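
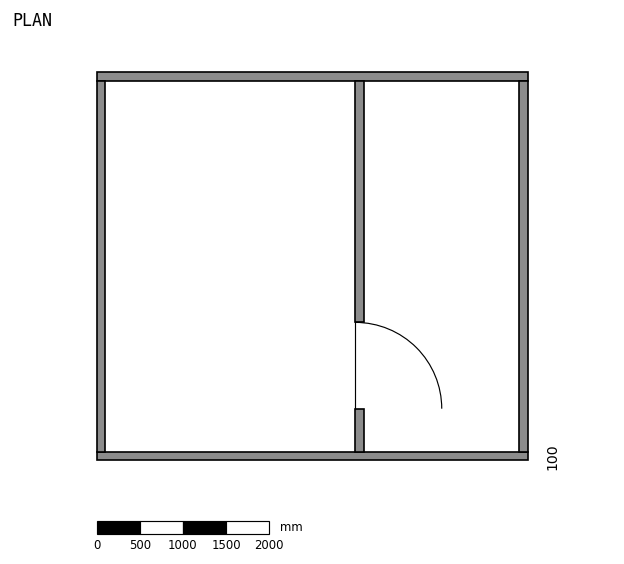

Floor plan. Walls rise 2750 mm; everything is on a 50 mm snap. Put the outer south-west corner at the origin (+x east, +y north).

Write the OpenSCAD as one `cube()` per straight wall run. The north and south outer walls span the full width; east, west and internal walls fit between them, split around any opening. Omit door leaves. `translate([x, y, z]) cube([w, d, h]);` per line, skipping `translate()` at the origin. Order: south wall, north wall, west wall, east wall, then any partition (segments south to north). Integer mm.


cube([5000, 100, 2750]);
translate([0, 4400, 0]) cube([5000, 100, 2750]);
translate([0, 100, 0]) cube([100, 4300, 2750]);
translate([4900, 100, 0]) cube([100, 4300, 2750]);
translate([3000, 100, 0]) cube([100, 500, 2750]);
translate([3000, 1600, 0]) cube([100, 2800, 2750]);


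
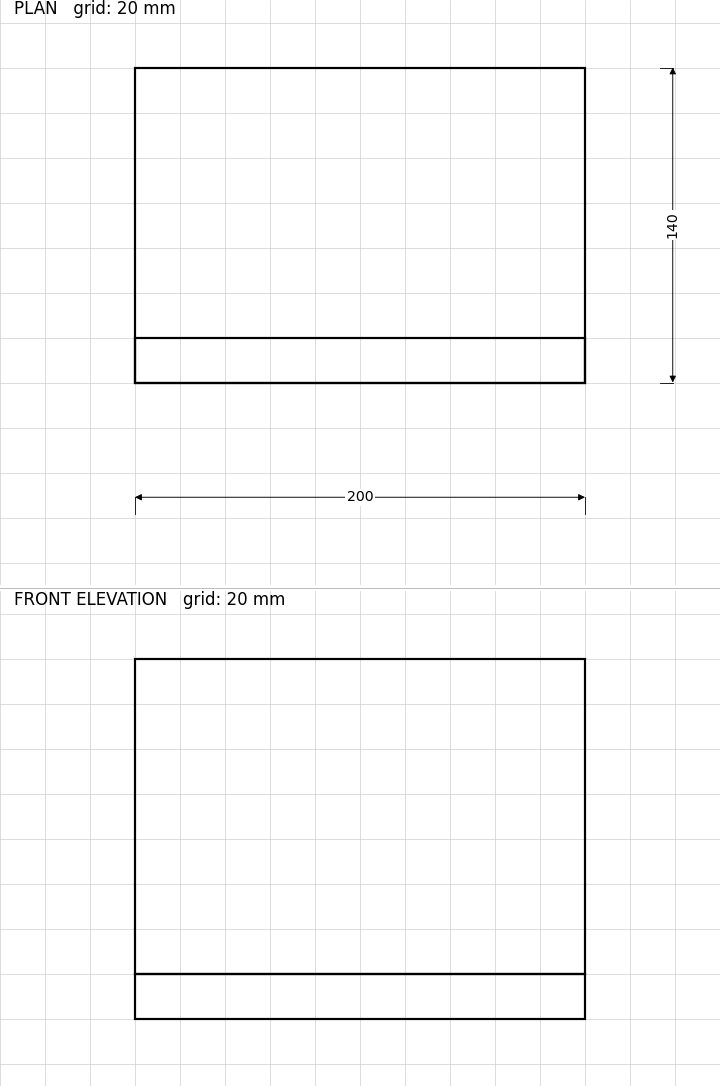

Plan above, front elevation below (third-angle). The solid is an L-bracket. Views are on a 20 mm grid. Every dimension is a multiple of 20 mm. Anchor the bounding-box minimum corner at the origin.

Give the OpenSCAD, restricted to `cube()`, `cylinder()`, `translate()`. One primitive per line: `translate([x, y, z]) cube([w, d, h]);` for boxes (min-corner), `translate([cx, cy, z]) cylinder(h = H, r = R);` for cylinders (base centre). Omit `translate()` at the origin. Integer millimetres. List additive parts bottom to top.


cube([200, 140, 20]);
translate([0, 0, 20]) cube([200, 20, 140]);


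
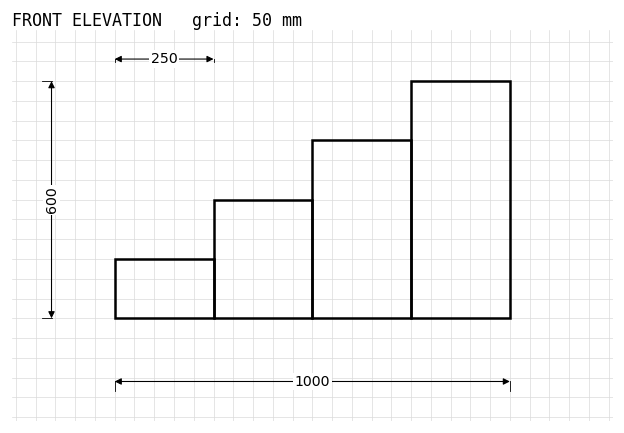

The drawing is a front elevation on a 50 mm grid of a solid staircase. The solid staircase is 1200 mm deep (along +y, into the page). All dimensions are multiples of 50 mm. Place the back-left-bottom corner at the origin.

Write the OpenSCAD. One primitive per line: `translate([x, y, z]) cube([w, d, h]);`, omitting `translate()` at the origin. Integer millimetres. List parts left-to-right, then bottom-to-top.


cube([250, 1200, 150]);
translate([250, 0, 0]) cube([250, 1200, 300]);
translate([500, 0, 0]) cube([250, 1200, 450]);
translate([750, 0, 0]) cube([250, 1200, 600]);


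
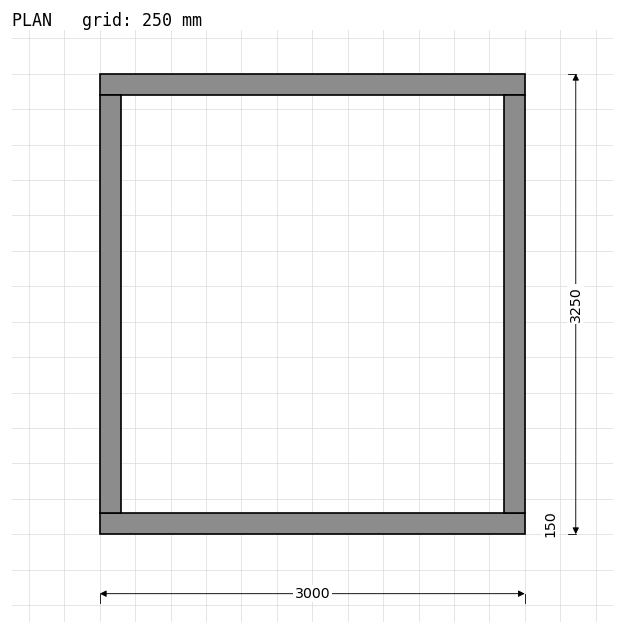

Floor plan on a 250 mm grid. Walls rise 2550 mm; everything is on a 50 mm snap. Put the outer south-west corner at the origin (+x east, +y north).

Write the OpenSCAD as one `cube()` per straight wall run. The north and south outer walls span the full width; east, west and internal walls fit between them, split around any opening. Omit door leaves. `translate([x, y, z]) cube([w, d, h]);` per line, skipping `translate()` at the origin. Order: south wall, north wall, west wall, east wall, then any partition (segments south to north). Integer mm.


cube([3000, 150, 2550]);
translate([0, 3100, 0]) cube([3000, 150, 2550]);
translate([0, 150, 0]) cube([150, 2950, 2550]);
translate([2850, 150, 0]) cube([150, 2950, 2550]);


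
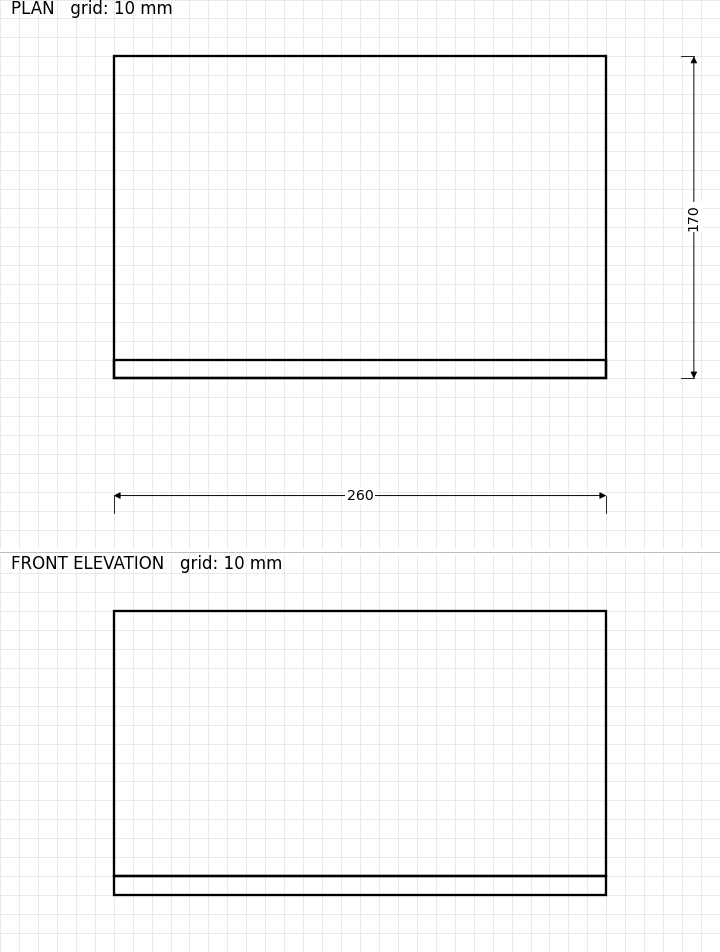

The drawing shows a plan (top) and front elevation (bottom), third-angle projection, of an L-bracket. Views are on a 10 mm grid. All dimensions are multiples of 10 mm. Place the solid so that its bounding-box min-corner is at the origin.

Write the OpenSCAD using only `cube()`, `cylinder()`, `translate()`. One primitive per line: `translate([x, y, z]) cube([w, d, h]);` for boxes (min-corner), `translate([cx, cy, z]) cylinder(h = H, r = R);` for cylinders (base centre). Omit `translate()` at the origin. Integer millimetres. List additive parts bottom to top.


cube([260, 170, 10]);
translate([0, 0, 10]) cube([260, 10, 140]);


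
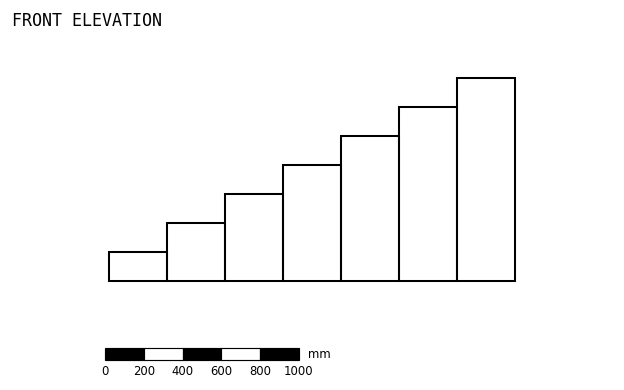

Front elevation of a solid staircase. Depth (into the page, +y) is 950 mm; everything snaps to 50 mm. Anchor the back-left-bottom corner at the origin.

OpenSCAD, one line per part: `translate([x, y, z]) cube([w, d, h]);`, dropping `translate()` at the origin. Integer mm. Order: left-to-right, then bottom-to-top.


cube([300, 950, 150]);
translate([300, 0, 0]) cube([300, 950, 300]);
translate([600, 0, 0]) cube([300, 950, 450]);
translate([900, 0, 0]) cube([300, 950, 600]);
translate([1200, 0, 0]) cube([300, 950, 750]);
translate([1500, 0, 0]) cube([300, 950, 900]);
translate([1800, 0, 0]) cube([300, 950, 1050]);


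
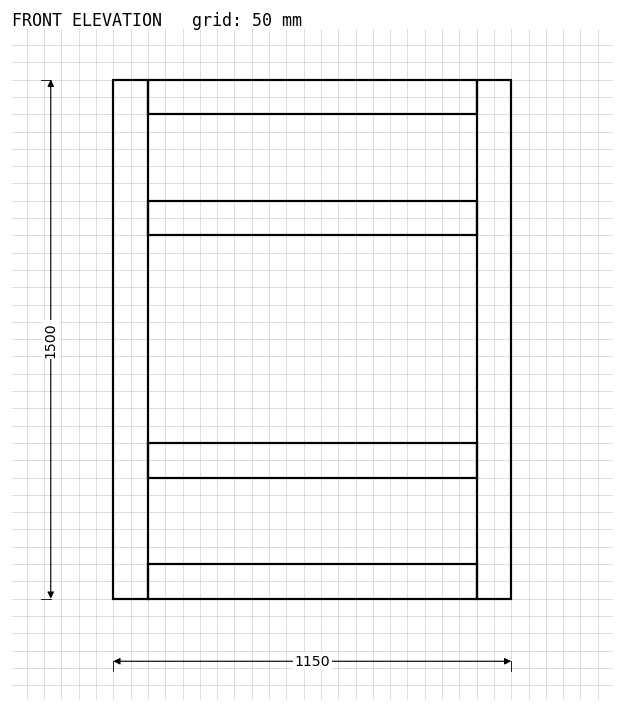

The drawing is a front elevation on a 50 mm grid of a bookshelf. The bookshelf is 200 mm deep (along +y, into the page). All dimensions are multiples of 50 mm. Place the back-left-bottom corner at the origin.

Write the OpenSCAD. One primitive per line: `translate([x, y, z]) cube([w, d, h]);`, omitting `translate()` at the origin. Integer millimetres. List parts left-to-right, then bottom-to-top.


cube([100, 200, 1500]);
translate([100, 0, 0]) cube([950, 200, 100]);
translate([100, 0, 350]) cube([950, 200, 100]);
translate([100, 0, 1050]) cube([950, 200, 100]);
translate([100, 0, 1400]) cube([950, 200, 100]);
translate([1050, 0, 0]) cube([100, 200, 1500]);


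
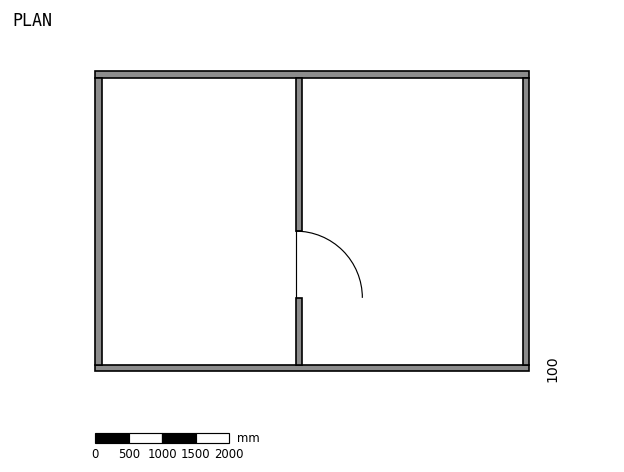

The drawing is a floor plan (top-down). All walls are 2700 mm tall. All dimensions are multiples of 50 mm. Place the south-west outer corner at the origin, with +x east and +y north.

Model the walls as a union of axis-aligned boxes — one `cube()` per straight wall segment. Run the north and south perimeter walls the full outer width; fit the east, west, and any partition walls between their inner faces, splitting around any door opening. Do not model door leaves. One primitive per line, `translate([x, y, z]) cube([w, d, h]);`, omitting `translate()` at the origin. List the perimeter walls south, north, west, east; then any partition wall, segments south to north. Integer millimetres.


cube([6500, 100, 2700]);
translate([0, 4400, 0]) cube([6500, 100, 2700]);
translate([0, 100, 0]) cube([100, 4300, 2700]);
translate([6400, 100, 0]) cube([100, 4300, 2700]);
translate([3000, 100, 0]) cube([100, 1000, 2700]);
translate([3000, 2100, 0]) cube([100, 2300, 2700]);


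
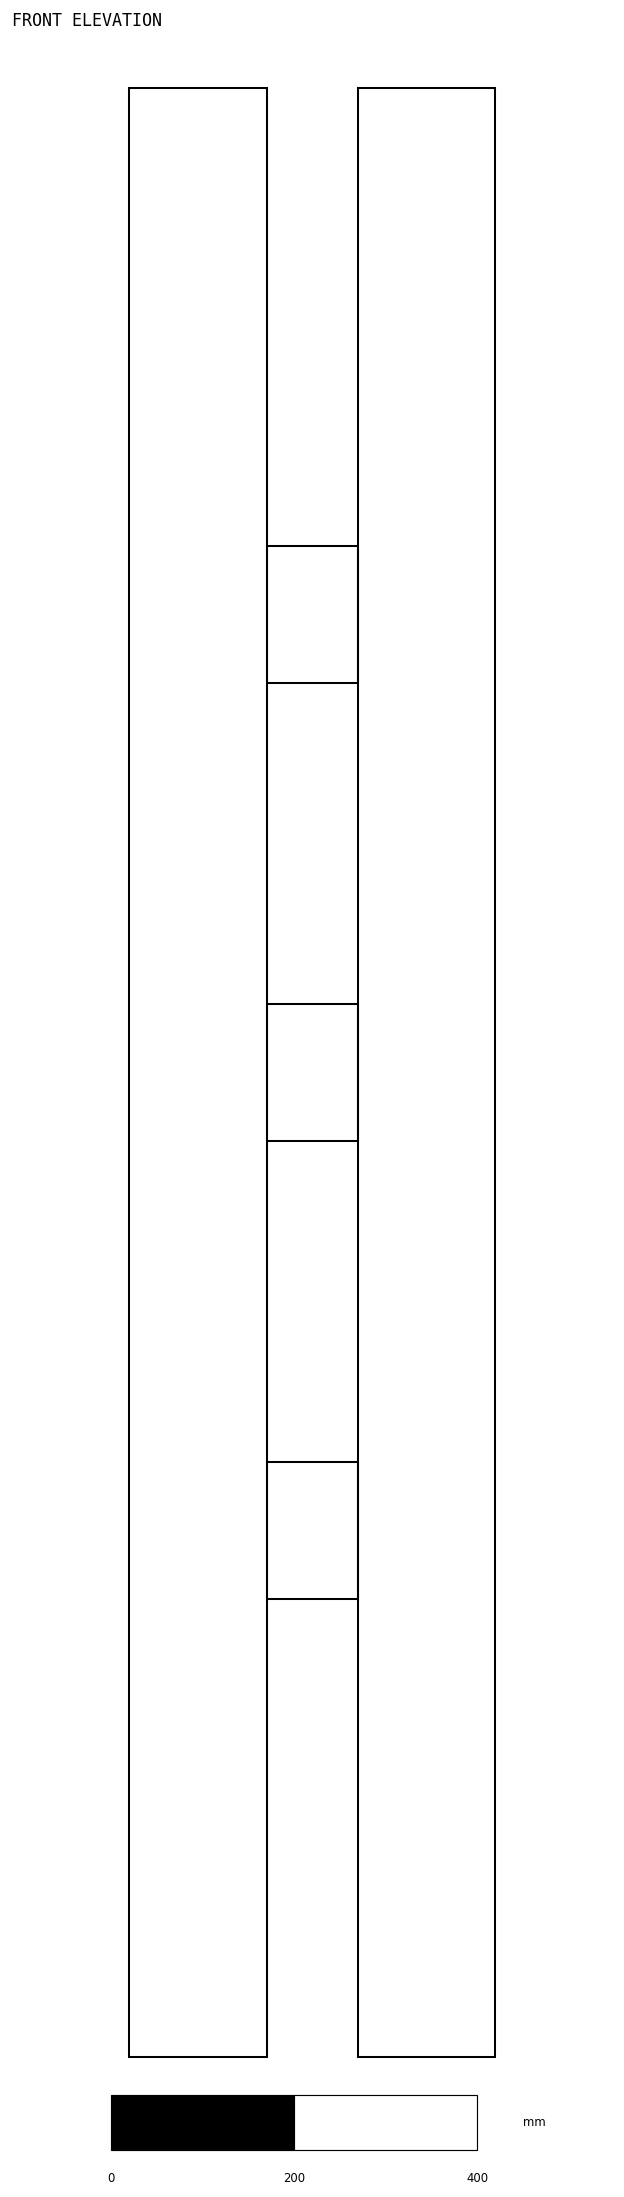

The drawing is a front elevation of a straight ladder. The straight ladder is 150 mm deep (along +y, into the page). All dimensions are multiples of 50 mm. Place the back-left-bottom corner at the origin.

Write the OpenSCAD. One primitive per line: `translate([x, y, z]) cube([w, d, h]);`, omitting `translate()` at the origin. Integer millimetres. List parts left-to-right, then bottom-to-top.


cube([150, 150, 2150]);
translate([150, 0, 500]) cube([100, 150, 150]);
translate([150, 0, 1000]) cube([100, 150, 150]);
translate([150, 0, 1500]) cube([100, 150, 150]);
translate([250, 0, 0]) cube([150, 150, 2150]);


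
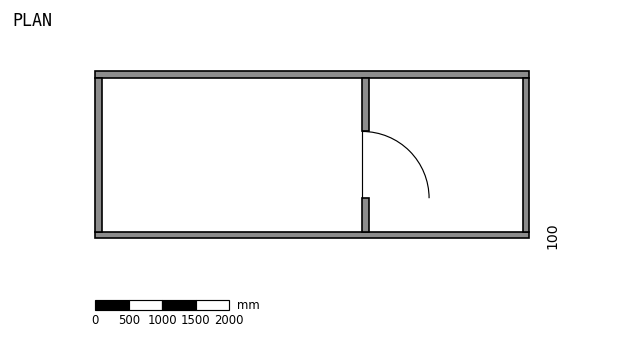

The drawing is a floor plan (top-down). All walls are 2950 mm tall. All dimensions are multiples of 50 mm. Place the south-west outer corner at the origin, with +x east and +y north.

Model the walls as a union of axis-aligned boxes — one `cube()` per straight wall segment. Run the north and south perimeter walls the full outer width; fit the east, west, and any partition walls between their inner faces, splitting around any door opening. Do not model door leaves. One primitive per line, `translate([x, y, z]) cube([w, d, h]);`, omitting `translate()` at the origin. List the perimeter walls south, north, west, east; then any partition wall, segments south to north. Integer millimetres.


cube([6500, 100, 2950]);
translate([0, 2400, 0]) cube([6500, 100, 2950]);
translate([0, 100, 0]) cube([100, 2300, 2950]);
translate([6400, 100, 0]) cube([100, 2300, 2950]);
translate([4000, 100, 0]) cube([100, 500, 2950]);
translate([4000, 1600, 0]) cube([100, 800, 2950]);


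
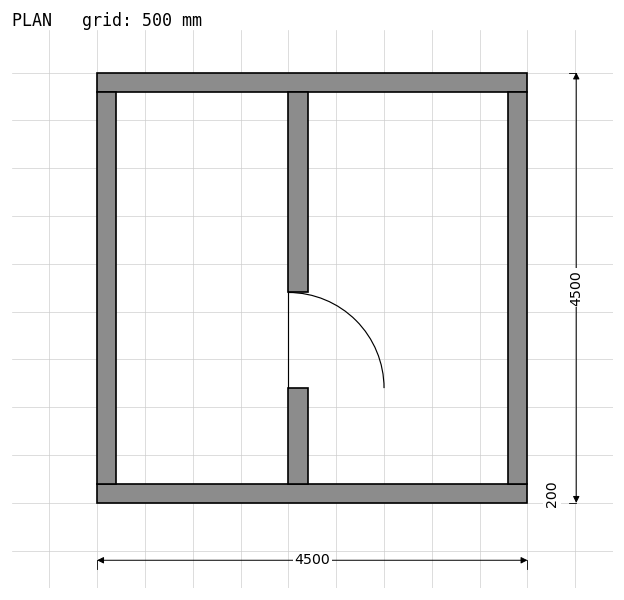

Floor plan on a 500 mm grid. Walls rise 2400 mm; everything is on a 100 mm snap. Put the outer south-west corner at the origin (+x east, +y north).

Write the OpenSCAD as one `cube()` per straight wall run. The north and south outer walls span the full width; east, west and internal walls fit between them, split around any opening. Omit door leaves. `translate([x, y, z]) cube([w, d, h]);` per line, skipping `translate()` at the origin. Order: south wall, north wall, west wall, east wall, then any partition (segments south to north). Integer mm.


cube([4500, 200, 2400]);
translate([0, 4300, 0]) cube([4500, 200, 2400]);
translate([0, 200, 0]) cube([200, 4100, 2400]);
translate([4300, 200, 0]) cube([200, 4100, 2400]);
translate([2000, 200, 0]) cube([200, 1000, 2400]);
translate([2000, 2200, 0]) cube([200, 2100, 2400]);


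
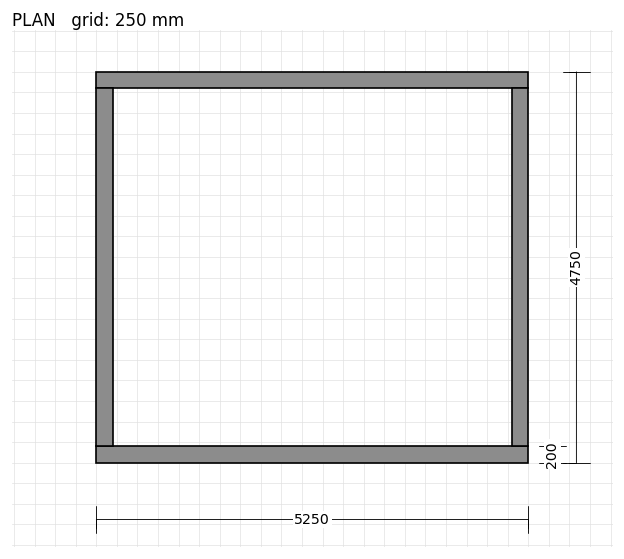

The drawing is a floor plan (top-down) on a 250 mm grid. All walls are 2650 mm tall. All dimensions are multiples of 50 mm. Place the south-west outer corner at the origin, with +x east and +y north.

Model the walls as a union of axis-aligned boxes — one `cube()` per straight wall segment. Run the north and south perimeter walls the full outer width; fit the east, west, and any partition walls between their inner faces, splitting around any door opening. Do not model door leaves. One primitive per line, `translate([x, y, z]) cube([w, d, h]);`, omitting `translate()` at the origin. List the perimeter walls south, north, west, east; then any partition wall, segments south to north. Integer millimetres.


cube([5250, 200, 2650]);
translate([0, 4550, 0]) cube([5250, 200, 2650]);
translate([0, 200, 0]) cube([200, 4350, 2650]);
translate([5050, 200, 0]) cube([200, 4350, 2650]);


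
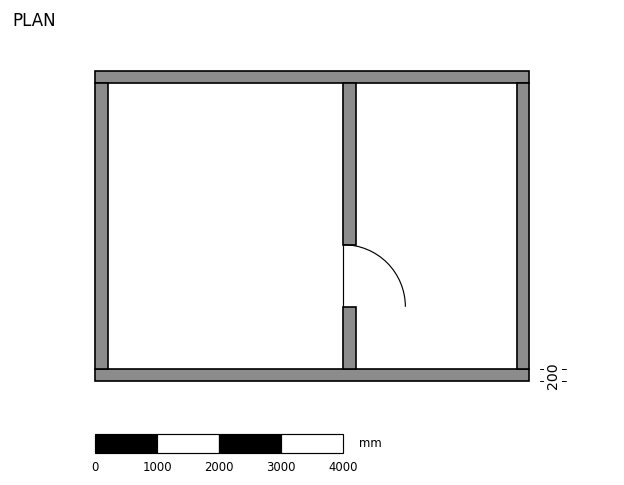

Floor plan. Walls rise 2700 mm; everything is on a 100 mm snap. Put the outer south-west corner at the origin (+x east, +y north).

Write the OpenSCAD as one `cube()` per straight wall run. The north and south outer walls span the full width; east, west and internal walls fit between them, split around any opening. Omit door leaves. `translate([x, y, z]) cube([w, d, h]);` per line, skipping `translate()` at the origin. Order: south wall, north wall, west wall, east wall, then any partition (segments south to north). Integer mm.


cube([7000, 200, 2700]);
translate([0, 4800, 0]) cube([7000, 200, 2700]);
translate([0, 200, 0]) cube([200, 4600, 2700]);
translate([6800, 200, 0]) cube([200, 4600, 2700]);
translate([4000, 200, 0]) cube([200, 1000, 2700]);
translate([4000, 2200, 0]) cube([200, 2600, 2700]);


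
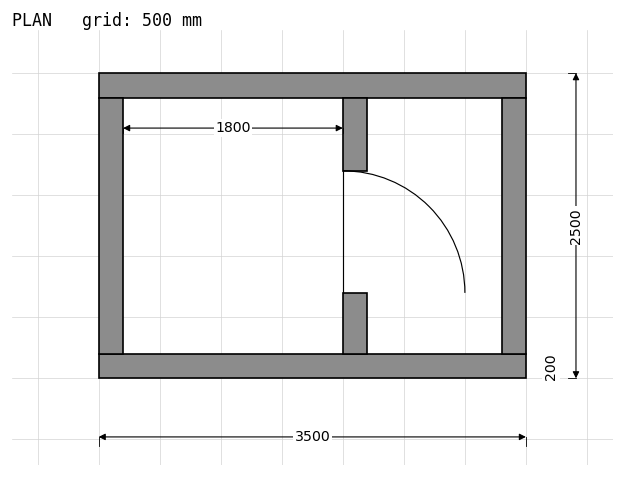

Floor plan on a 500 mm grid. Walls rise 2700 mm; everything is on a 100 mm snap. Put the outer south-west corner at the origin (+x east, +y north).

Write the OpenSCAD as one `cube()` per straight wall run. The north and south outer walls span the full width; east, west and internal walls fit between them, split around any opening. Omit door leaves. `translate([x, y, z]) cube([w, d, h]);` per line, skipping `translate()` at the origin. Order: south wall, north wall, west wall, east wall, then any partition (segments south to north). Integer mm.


cube([3500, 200, 2700]);
translate([0, 2300, 0]) cube([3500, 200, 2700]);
translate([0, 200, 0]) cube([200, 2100, 2700]);
translate([3300, 200, 0]) cube([200, 2100, 2700]);
translate([2000, 200, 0]) cube([200, 500, 2700]);
translate([2000, 1700, 0]) cube([200, 600, 2700]);


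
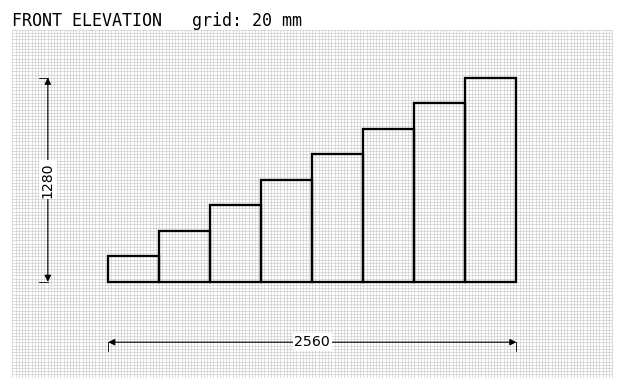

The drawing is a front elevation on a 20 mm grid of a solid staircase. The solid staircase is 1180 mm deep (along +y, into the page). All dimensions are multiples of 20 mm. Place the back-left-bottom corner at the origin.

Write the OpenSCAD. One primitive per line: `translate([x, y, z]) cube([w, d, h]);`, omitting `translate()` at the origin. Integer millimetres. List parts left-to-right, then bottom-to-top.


cube([320, 1180, 160]);
translate([320, 0, 0]) cube([320, 1180, 320]);
translate([640, 0, 0]) cube([320, 1180, 480]);
translate([960, 0, 0]) cube([320, 1180, 640]);
translate([1280, 0, 0]) cube([320, 1180, 800]);
translate([1600, 0, 0]) cube([320, 1180, 960]);
translate([1920, 0, 0]) cube([320, 1180, 1120]);
translate([2240, 0, 0]) cube([320, 1180, 1280]);


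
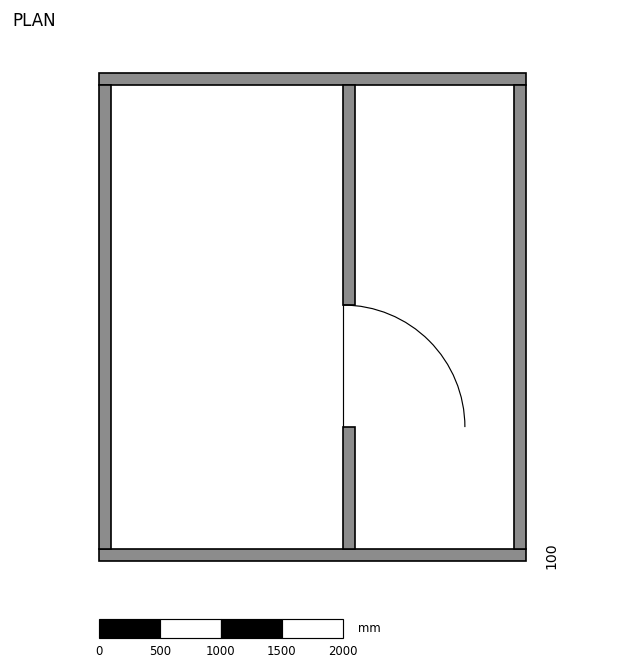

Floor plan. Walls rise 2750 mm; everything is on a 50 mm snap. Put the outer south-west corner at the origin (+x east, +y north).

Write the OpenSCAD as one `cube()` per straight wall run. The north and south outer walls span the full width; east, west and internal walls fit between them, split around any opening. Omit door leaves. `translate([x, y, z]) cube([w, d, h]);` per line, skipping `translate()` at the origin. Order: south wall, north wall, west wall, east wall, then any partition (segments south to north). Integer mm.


cube([3500, 100, 2750]);
translate([0, 3900, 0]) cube([3500, 100, 2750]);
translate([0, 100, 0]) cube([100, 3800, 2750]);
translate([3400, 100, 0]) cube([100, 3800, 2750]);
translate([2000, 100, 0]) cube([100, 1000, 2750]);
translate([2000, 2100, 0]) cube([100, 1800, 2750]);


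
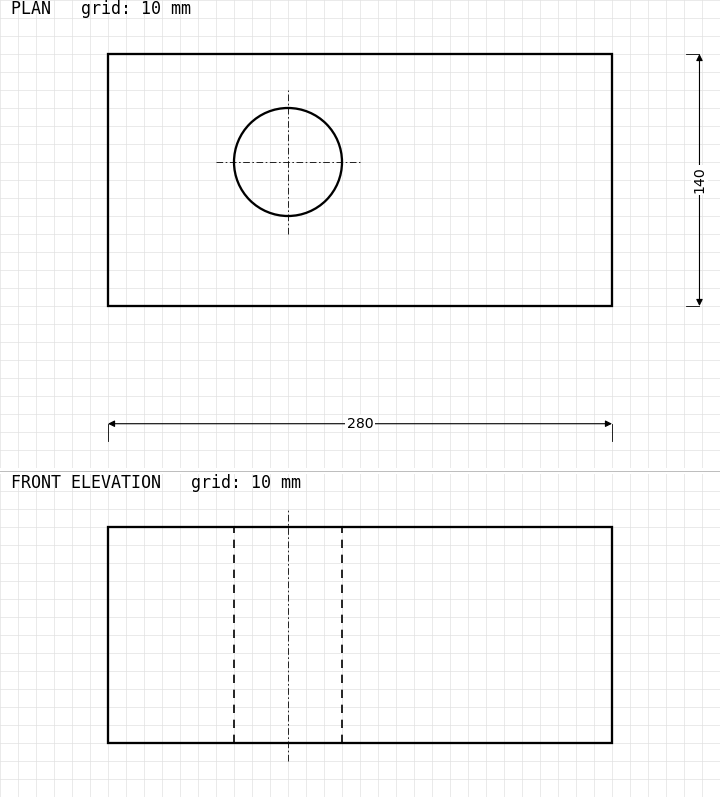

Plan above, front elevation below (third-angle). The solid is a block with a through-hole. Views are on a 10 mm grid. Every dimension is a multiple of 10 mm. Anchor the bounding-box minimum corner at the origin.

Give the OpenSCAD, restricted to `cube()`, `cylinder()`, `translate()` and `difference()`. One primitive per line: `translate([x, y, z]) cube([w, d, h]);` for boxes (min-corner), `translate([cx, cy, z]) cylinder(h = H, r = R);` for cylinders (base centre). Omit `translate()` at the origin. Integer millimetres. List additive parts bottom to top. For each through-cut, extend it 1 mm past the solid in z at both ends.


difference() {
  cube([280, 140, 120]);
  translate([100, 80, -1]) cylinder(h = 122, r = 30);
}


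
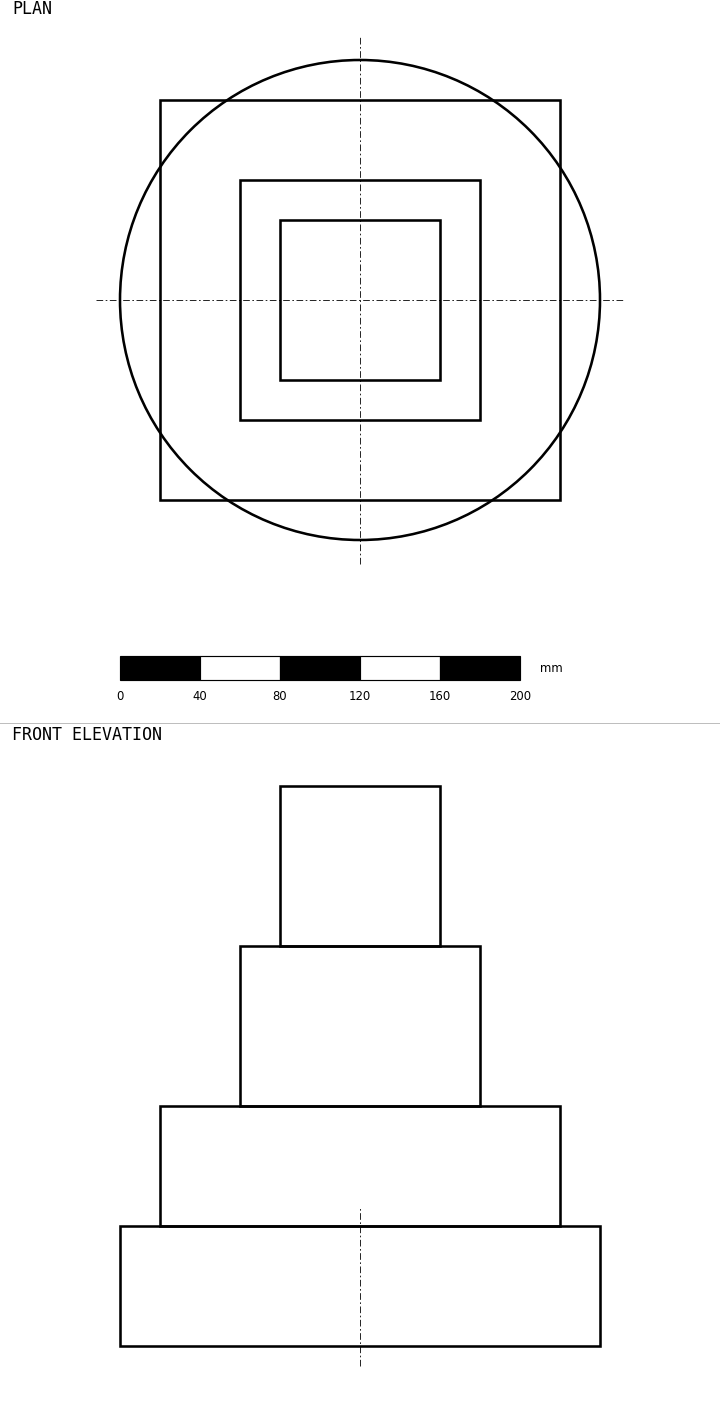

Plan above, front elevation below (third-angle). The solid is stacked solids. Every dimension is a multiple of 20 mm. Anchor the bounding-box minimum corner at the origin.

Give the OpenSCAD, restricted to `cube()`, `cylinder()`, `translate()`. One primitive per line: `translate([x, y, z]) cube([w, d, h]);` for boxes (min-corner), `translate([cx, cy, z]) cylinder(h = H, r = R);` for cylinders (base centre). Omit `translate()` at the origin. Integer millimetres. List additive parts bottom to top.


translate([120, 120, 0]) cylinder(h = 60, r = 120);
translate([20, 20, 60]) cube([200, 200, 60]);
translate([60, 60, 120]) cube([120, 120, 80]);
translate([80, 80, 200]) cube([80, 80, 80]);


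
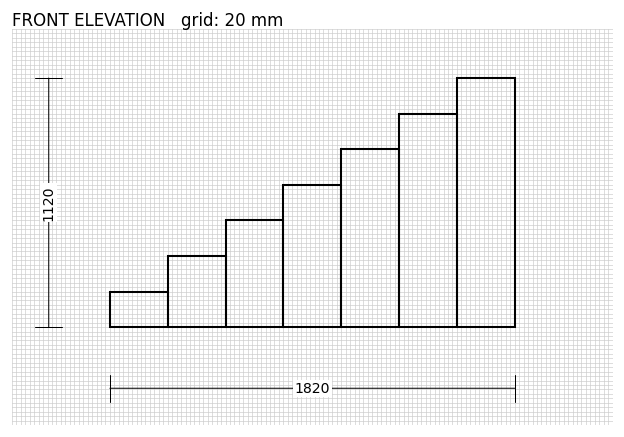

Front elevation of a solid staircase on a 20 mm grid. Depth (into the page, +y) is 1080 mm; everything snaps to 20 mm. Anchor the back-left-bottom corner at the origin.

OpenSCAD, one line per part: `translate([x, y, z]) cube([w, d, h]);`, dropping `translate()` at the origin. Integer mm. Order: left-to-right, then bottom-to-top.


cube([260, 1080, 160]);
translate([260, 0, 0]) cube([260, 1080, 320]);
translate([520, 0, 0]) cube([260, 1080, 480]);
translate([780, 0, 0]) cube([260, 1080, 640]);
translate([1040, 0, 0]) cube([260, 1080, 800]);
translate([1300, 0, 0]) cube([260, 1080, 960]);
translate([1560, 0, 0]) cube([260, 1080, 1120]);


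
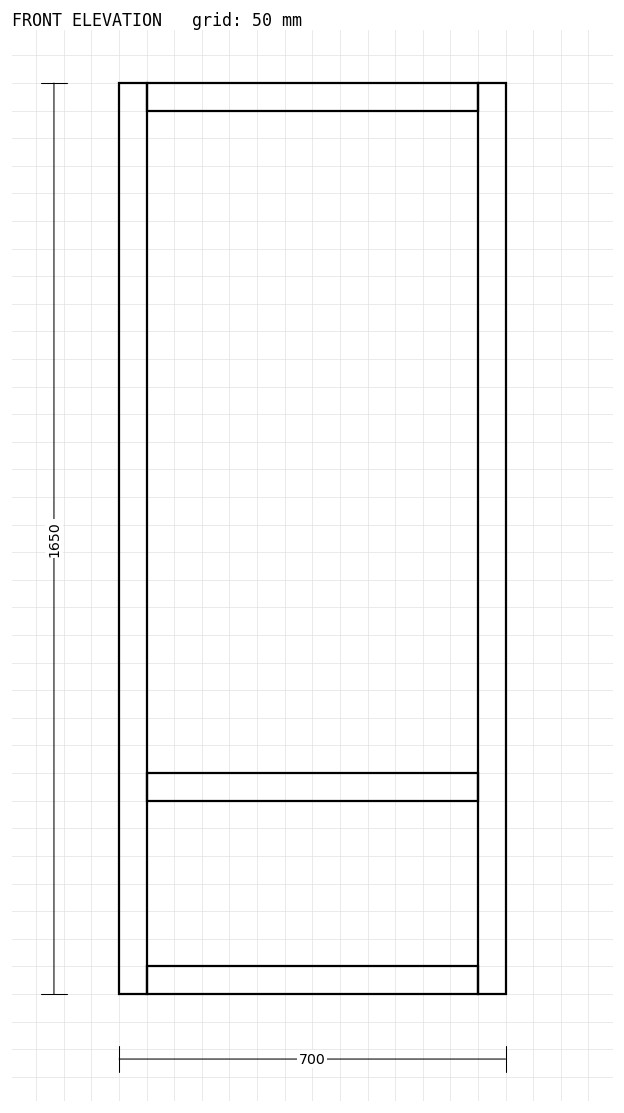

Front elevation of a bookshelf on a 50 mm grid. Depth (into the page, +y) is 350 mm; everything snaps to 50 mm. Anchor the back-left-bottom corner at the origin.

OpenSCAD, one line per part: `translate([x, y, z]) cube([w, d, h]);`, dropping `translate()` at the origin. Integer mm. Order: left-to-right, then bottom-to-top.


cube([50, 350, 1650]);
translate([50, 0, 0]) cube([600, 350, 50]);
translate([50, 0, 350]) cube([600, 350, 50]);
translate([50, 0, 1600]) cube([600, 350, 50]);
translate([650, 0, 0]) cube([50, 350, 1650]);


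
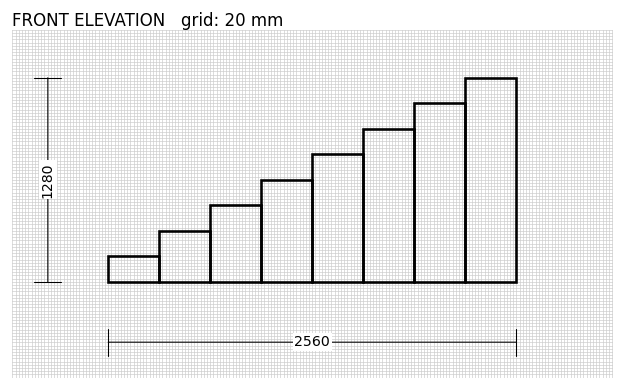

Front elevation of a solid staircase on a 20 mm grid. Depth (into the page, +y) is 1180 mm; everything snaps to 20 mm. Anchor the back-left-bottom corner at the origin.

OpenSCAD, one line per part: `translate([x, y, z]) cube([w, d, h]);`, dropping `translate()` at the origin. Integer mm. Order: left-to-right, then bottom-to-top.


cube([320, 1180, 160]);
translate([320, 0, 0]) cube([320, 1180, 320]);
translate([640, 0, 0]) cube([320, 1180, 480]);
translate([960, 0, 0]) cube([320, 1180, 640]);
translate([1280, 0, 0]) cube([320, 1180, 800]);
translate([1600, 0, 0]) cube([320, 1180, 960]);
translate([1920, 0, 0]) cube([320, 1180, 1120]);
translate([2240, 0, 0]) cube([320, 1180, 1280]);


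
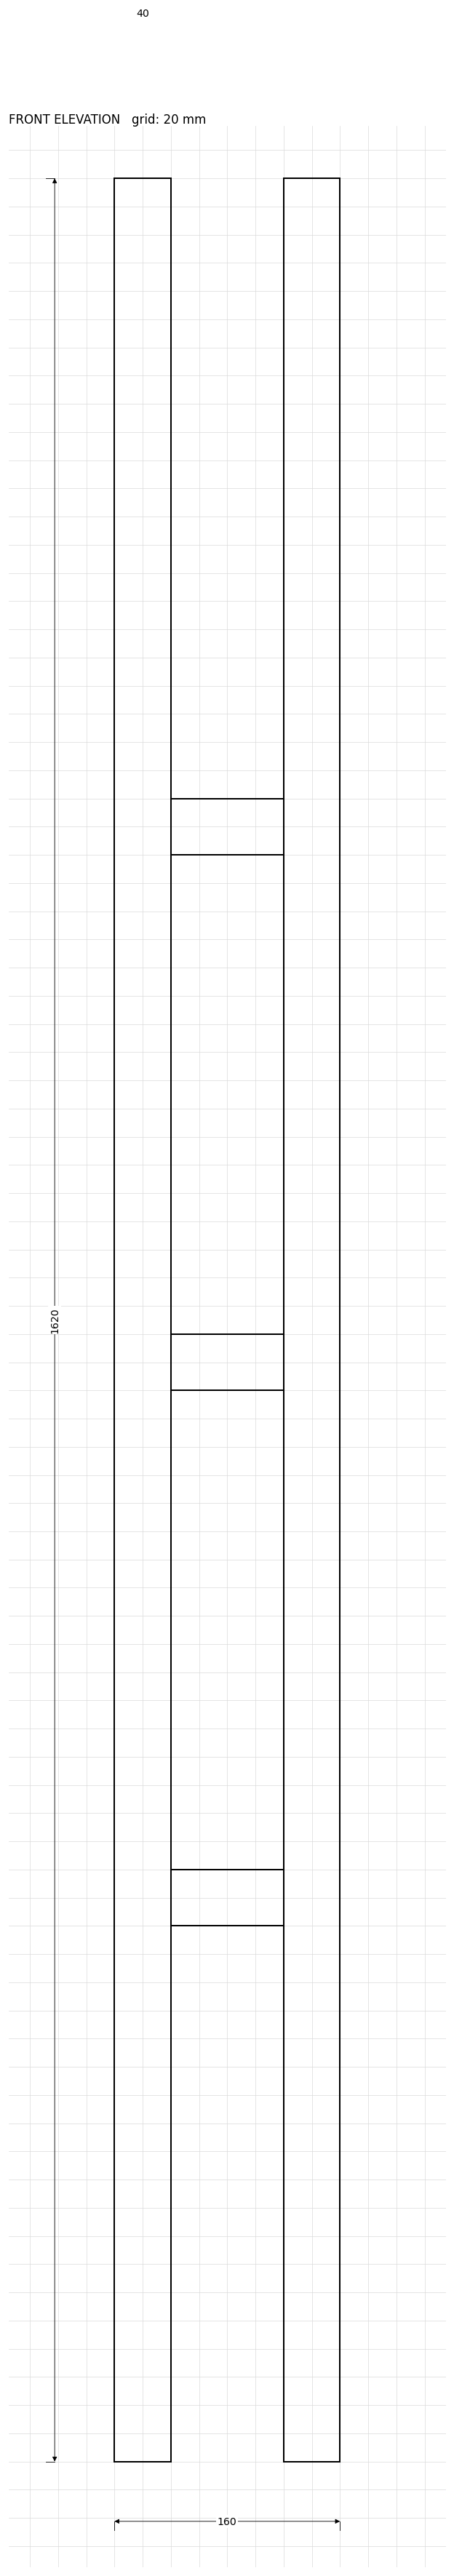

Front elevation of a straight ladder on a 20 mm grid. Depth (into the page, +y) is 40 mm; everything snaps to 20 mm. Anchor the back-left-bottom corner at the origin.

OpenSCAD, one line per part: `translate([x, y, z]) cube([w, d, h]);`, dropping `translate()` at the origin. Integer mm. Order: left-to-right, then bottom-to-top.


cube([40, 40, 1620]);
translate([40, 0, 380]) cube([80, 40, 40]);
translate([40, 0, 760]) cube([80, 40, 40]);
translate([40, 0, 1140]) cube([80, 40, 40]);
translate([120, 0, 0]) cube([40, 40, 1620]);


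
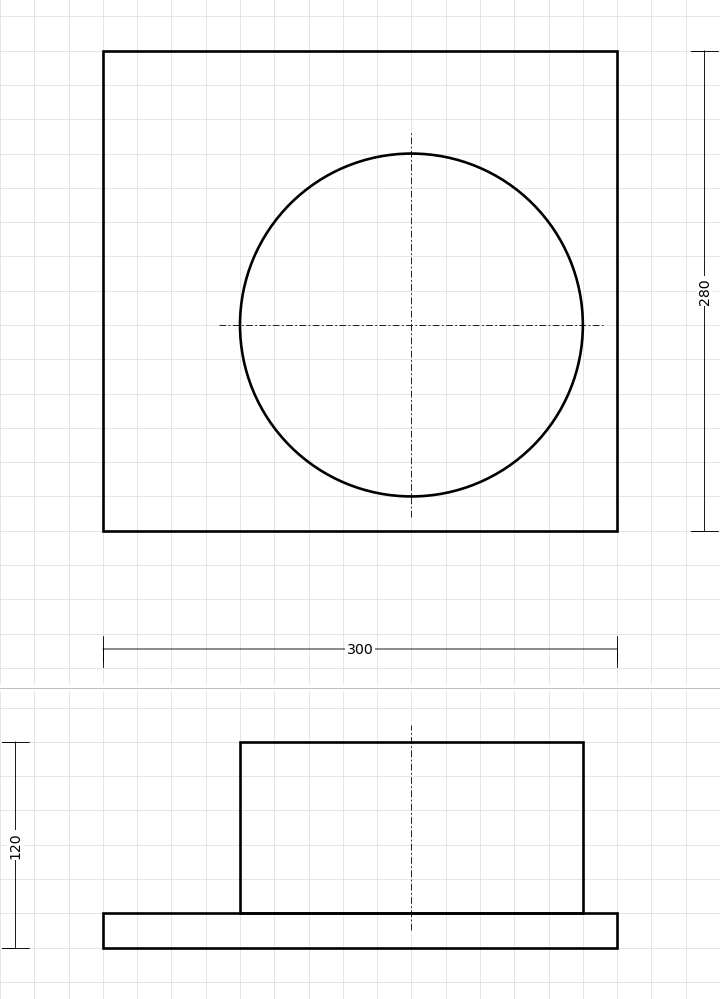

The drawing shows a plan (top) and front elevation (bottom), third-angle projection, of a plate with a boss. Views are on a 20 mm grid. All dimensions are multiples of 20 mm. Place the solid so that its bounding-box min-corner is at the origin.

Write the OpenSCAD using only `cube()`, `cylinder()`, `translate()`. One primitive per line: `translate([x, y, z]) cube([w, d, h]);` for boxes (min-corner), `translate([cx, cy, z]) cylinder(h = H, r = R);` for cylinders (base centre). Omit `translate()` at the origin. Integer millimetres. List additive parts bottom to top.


cube([300, 280, 20]);
translate([180, 120, 20]) cylinder(h = 100, r = 100);


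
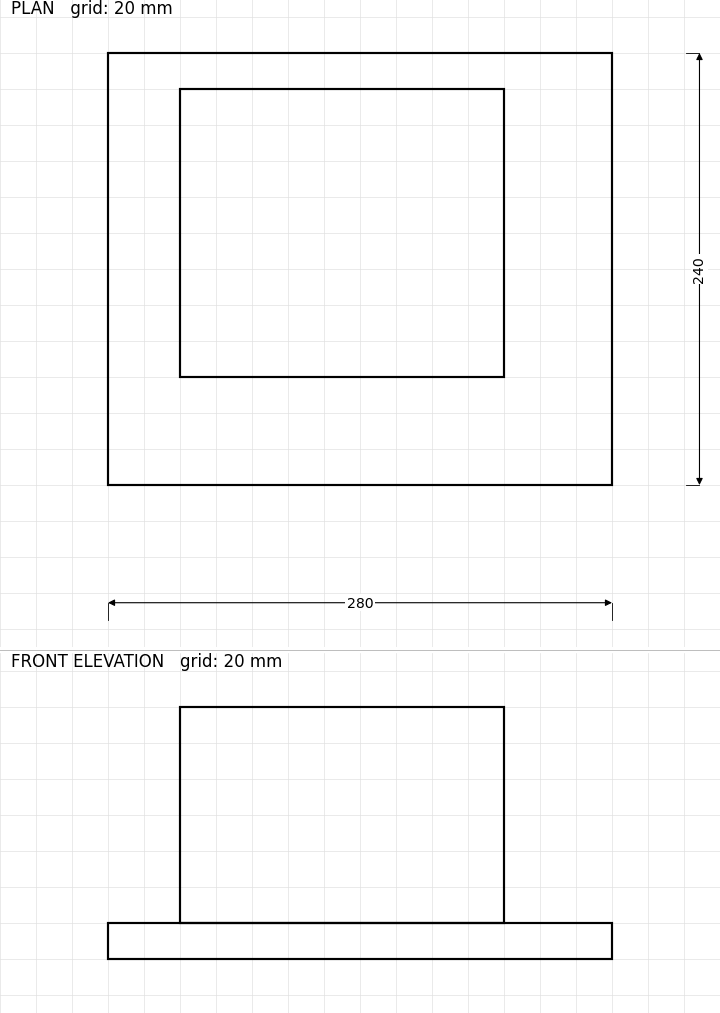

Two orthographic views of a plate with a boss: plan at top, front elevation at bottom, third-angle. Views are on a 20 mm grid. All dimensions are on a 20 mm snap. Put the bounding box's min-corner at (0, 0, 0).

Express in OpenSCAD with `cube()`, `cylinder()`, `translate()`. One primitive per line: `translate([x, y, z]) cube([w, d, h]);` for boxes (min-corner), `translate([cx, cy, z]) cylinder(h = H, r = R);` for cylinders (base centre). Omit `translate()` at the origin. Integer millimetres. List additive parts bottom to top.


cube([280, 240, 20]);
translate([40, 60, 20]) cube([180, 160, 120]);


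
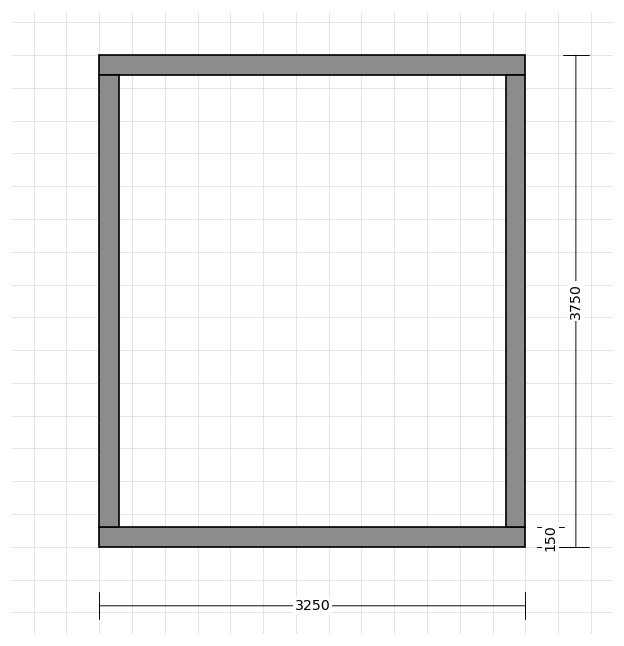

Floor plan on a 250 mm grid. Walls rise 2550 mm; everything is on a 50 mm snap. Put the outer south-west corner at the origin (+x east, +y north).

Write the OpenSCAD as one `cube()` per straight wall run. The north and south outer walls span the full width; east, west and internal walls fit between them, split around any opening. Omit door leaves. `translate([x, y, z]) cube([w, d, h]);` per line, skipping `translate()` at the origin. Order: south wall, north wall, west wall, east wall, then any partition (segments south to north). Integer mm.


cube([3250, 150, 2550]);
translate([0, 3600, 0]) cube([3250, 150, 2550]);
translate([0, 150, 0]) cube([150, 3450, 2550]);
translate([3100, 150, 0]) cube([150, 3450, 2550]);


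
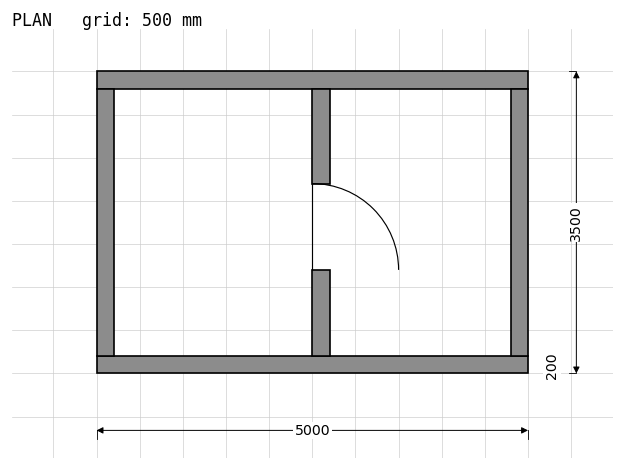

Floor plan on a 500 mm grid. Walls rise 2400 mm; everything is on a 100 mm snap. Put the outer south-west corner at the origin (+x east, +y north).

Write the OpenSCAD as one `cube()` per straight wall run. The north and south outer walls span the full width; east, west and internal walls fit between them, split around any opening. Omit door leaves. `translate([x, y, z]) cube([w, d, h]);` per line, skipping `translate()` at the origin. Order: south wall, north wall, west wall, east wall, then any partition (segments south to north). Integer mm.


cube([5000, 200, 2400]);
translate([0, 3300, 0]) cube([5000, 200, 2400]);
translate([0, 200, 0]) cube([200, 3100, 2400]);
translate([4800, 200, 0]) cube([200, 3100, 2400]);
translate([2500, 200, 0]) cube([200, 1000, 2400]);
translate([2500, 2200, 0]) cube([200, 1100, 2400]);


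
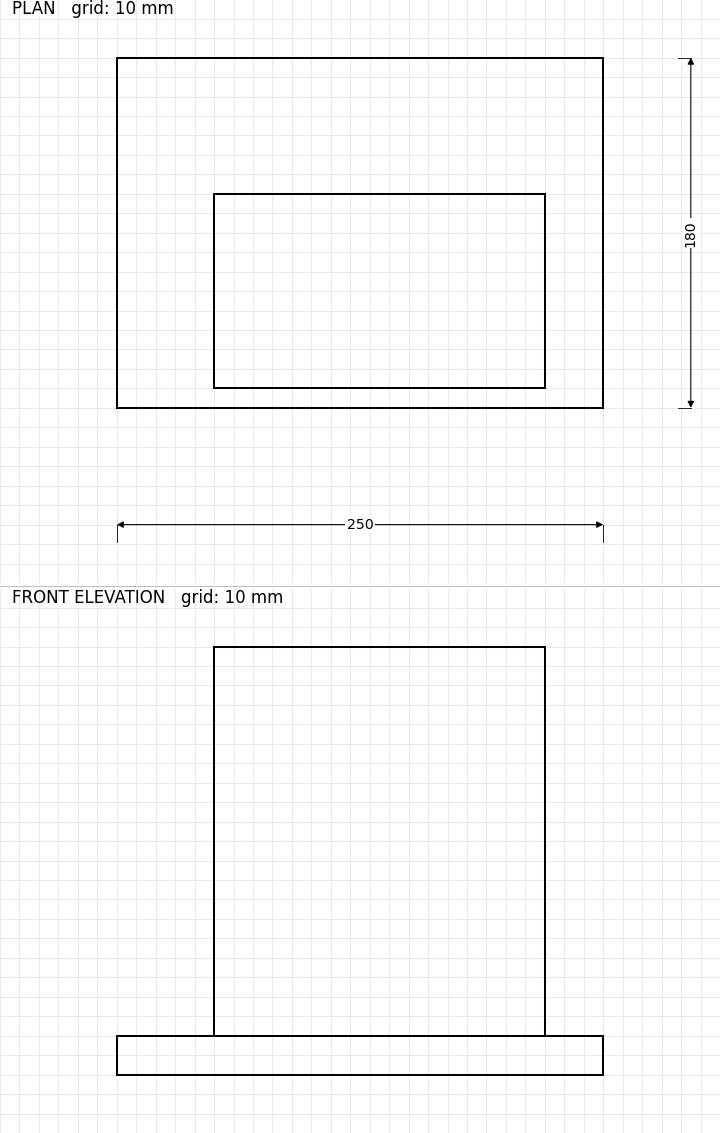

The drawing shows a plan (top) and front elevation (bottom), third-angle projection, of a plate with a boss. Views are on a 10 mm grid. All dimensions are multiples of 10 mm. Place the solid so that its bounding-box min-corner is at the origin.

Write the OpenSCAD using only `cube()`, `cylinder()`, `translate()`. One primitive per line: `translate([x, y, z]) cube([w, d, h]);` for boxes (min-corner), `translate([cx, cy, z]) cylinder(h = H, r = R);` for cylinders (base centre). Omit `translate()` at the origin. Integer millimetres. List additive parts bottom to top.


cube([250, 180, 20]);
translate([50, 10, 20]) cube([170, 100, 200]);


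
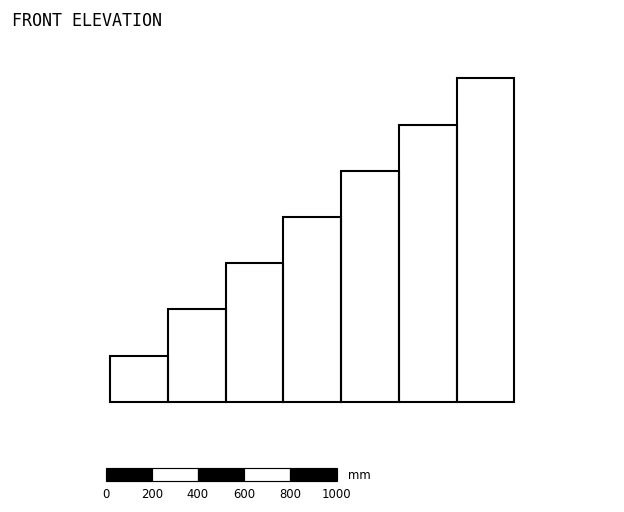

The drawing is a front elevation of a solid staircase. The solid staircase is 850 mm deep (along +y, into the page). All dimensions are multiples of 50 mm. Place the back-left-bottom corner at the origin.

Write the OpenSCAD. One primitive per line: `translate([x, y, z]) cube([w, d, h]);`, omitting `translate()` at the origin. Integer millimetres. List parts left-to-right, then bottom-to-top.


cube([250, 850, 200]);
translate([250, 0, 0]) cube([250, 850, 400]);
translate([500, 0, 0]) cube([250, 850, 600]);
translate([750, 0, 0]) cube([250, 850, 800]);
translate([1000, 0, 0]) cube([250, 850, 1000]);
translate([1250, 0, 0]) cube([250, 850, 1200]);
translate([1500, 0, 0]) cube([250, 850, 1400]);


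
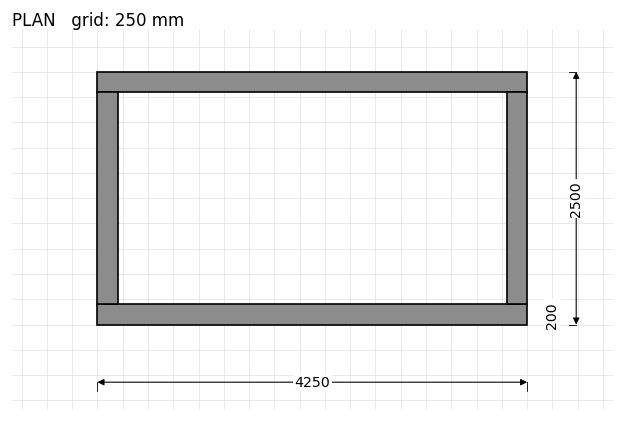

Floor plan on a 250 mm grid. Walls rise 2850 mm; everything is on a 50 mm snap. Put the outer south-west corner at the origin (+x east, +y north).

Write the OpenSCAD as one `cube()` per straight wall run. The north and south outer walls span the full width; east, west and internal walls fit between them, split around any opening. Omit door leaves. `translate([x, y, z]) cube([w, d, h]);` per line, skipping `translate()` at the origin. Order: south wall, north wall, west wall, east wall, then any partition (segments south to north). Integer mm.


cube([4250, 200, 2850]);
translate([0, 2300, 0]) cube([4250, 200, 2850]);
translate([0, 200, 0]) cube([200, 2100, 2850]);
translate([4050, 200, 0]) cube([200, 2100, 2850]);


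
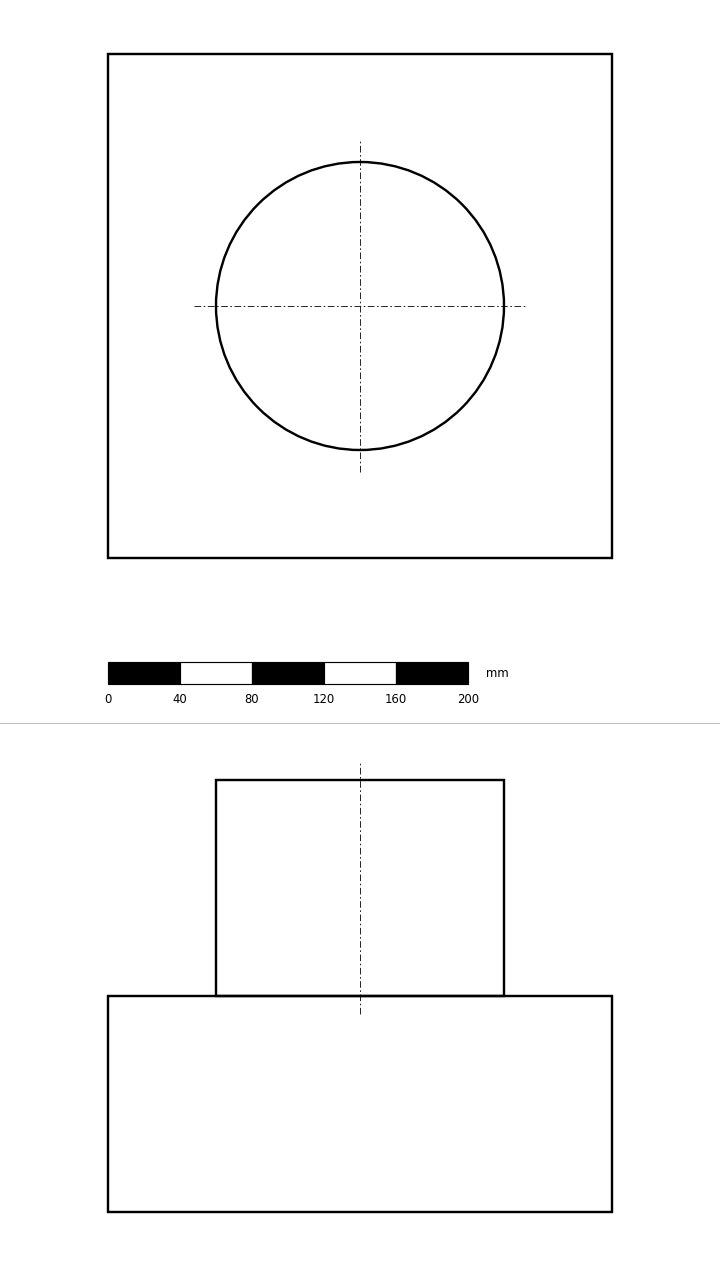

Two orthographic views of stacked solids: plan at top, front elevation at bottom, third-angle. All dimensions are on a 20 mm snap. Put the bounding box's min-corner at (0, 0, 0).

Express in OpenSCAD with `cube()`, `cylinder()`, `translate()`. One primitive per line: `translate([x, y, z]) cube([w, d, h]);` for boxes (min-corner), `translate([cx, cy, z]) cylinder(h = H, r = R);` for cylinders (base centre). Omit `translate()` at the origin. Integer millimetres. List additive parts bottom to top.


cube([280, 280, 120]);
translate([140, 140, 120]) cylinder(h = 120, r = 80);


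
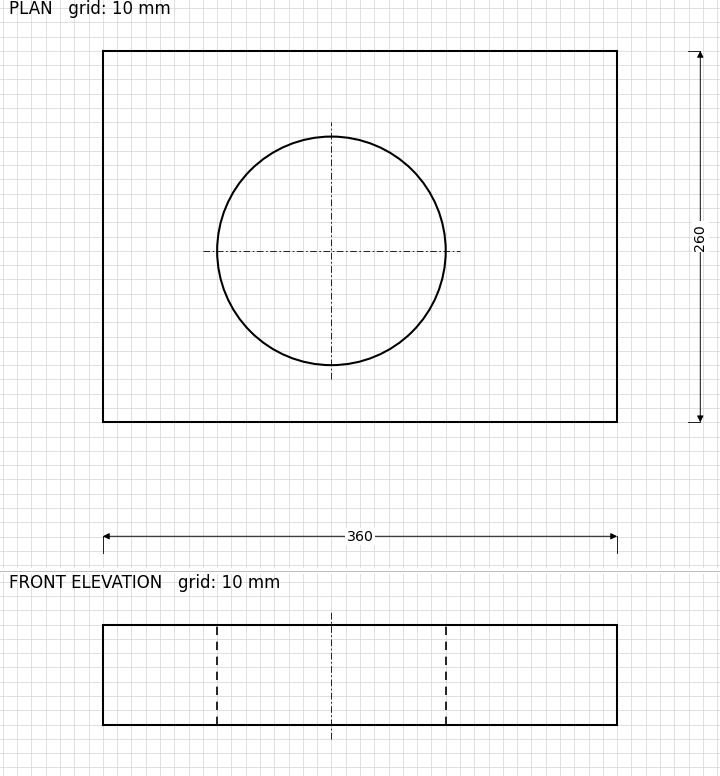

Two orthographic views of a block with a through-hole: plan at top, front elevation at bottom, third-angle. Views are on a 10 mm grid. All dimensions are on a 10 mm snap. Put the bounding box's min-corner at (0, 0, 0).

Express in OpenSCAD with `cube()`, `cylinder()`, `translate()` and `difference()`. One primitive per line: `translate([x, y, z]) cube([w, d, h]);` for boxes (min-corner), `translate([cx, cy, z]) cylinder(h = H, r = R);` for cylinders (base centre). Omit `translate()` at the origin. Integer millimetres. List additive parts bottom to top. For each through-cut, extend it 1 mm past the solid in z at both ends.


difference() {
  cube([360, 260, 70]);
  translate([160, 120, -1]) cylinder(h = 72, r = 80);
}


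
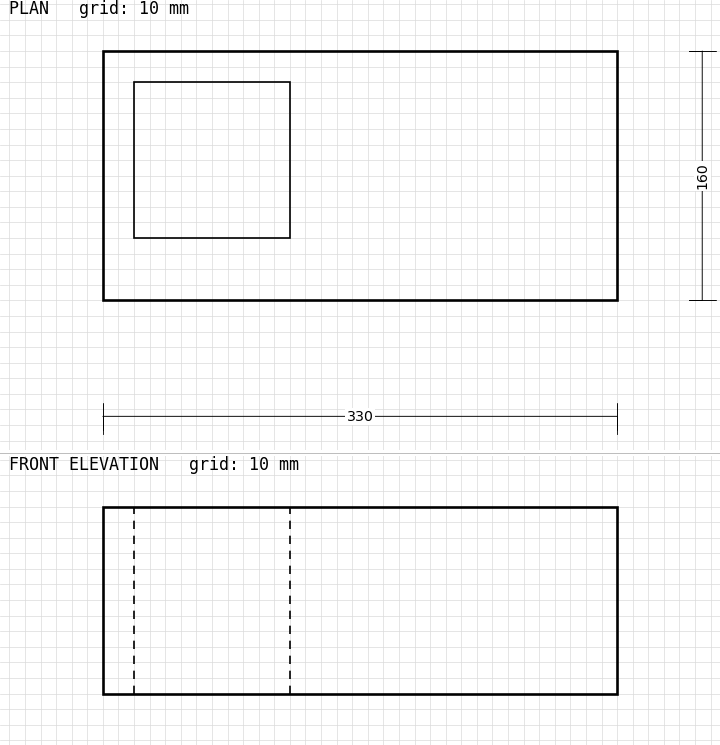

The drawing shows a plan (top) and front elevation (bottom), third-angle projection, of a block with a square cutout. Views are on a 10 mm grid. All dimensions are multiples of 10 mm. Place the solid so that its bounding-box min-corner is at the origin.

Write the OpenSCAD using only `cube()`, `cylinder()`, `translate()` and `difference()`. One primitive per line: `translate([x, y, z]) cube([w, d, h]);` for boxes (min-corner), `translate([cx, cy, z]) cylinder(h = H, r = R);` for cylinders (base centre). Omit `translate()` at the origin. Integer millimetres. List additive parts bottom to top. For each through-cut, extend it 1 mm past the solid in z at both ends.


difference() {
  cube([330, 160, 120]);
  translate([20, 40, -1]) cube([100, 100, 122]);
}


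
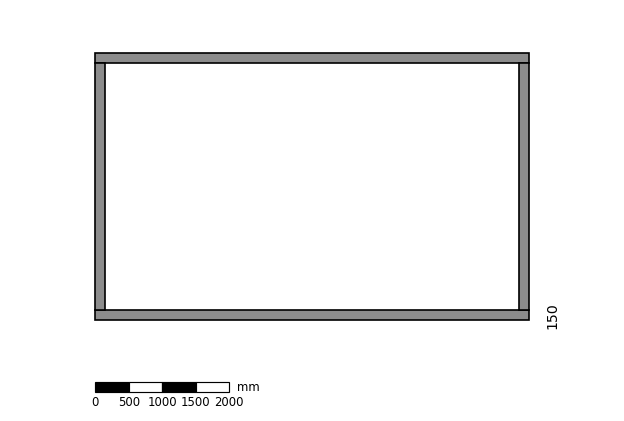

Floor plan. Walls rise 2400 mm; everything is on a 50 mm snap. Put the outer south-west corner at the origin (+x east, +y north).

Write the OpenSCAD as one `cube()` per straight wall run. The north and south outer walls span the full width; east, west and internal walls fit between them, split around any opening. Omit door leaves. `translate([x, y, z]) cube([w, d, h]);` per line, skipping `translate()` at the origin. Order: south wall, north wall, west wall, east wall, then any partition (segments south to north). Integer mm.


cube([6500, 150, 2400]);
translate([0, 3850, 0]) cube([6500, 150, 2400]);
translate([0, 150, 0]) cube([150, 3700, 2400]);
translate([6350, 150, 0]) cube([150, 3700, 2400]);


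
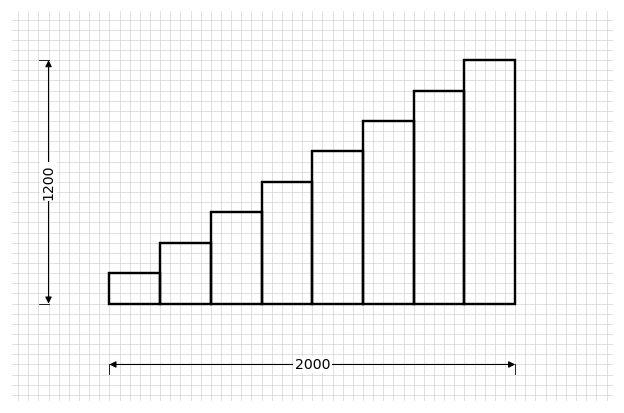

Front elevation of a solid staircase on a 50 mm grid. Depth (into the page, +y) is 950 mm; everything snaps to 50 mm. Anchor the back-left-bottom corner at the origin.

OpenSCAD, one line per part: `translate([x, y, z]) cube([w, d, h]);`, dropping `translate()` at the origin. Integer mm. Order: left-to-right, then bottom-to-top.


cube([250, 950, 150]);
translate([250, 0, 0]) cube([250, 950, 300]);
translate([500, 0, 0]) cube([250, 950, 450]);
translate([750, 0, 0]) cube([250, 950, 600]);
translate([1000, 0, 0]) cube([250, 950, 750]);
translate([1250, 0, 0]) cube([250, 950, 900]);
translate([1500, 0, 0]) cube([250, 950, 1050]);
translate([1750, 0, 0]) cube([250, 950, 1200]);


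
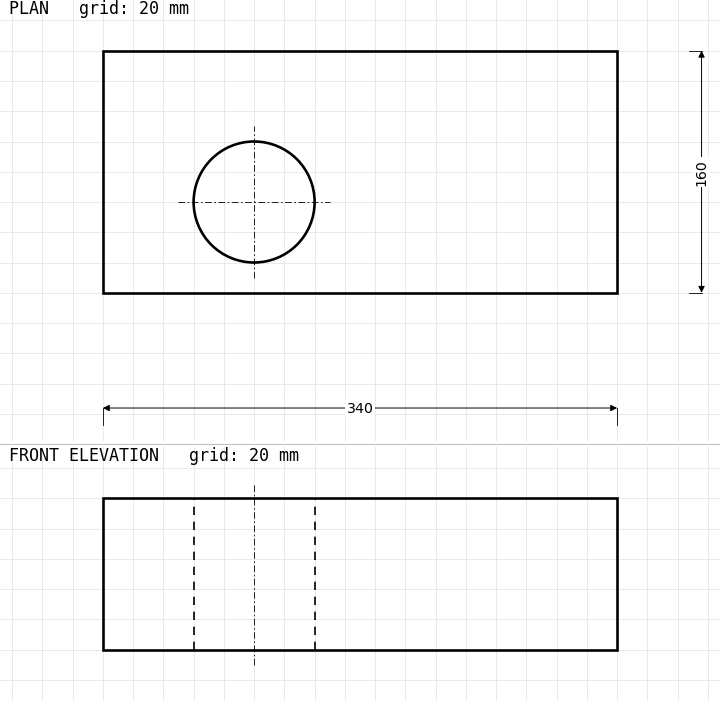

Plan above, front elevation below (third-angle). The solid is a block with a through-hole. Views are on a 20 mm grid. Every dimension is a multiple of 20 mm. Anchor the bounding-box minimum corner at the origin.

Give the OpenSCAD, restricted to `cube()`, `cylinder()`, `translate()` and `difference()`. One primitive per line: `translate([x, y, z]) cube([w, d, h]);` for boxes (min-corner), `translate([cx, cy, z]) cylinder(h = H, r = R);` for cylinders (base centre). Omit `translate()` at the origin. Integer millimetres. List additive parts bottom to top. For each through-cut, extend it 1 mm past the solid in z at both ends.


difference() {
  cube([340, 160, 100]);
  translate([100, 60, -1]) cylinder(h = 102, r = 40);
}


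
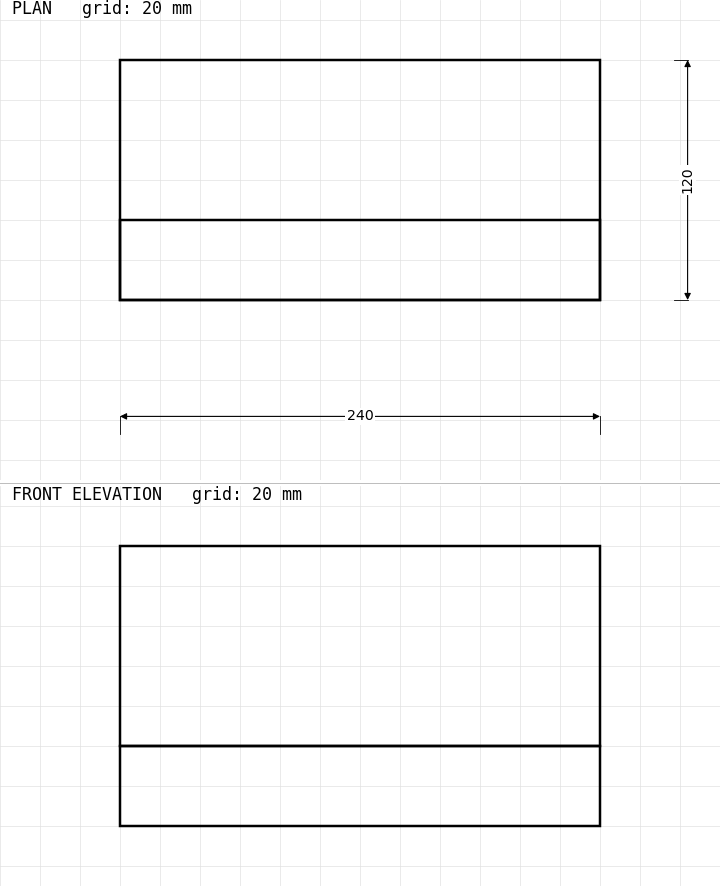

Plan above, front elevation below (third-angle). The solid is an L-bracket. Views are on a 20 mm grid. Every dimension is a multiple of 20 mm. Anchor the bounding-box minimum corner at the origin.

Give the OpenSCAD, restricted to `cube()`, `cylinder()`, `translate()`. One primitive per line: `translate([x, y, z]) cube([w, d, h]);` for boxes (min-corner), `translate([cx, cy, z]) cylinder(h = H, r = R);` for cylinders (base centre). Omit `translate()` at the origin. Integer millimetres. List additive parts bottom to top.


cube([240, 120, 40]);
translate([0, 0, 40]) cube([240, 40, 100]);


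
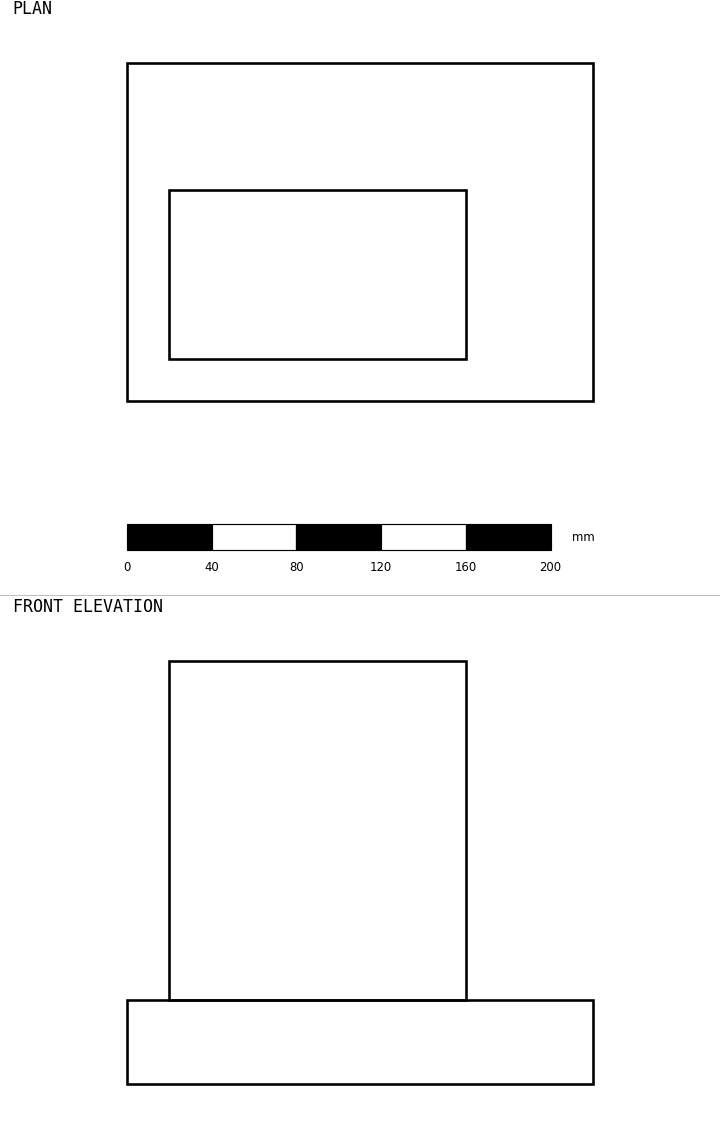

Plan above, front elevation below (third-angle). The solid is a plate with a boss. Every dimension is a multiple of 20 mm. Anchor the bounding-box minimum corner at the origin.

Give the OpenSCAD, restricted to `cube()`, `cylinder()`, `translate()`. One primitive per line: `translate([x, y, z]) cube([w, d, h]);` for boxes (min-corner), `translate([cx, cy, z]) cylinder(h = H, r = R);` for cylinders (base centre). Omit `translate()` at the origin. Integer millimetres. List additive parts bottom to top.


cube([220, 160, 40]);
translate([20, 20, 40]) cube([140, 80, 160]);


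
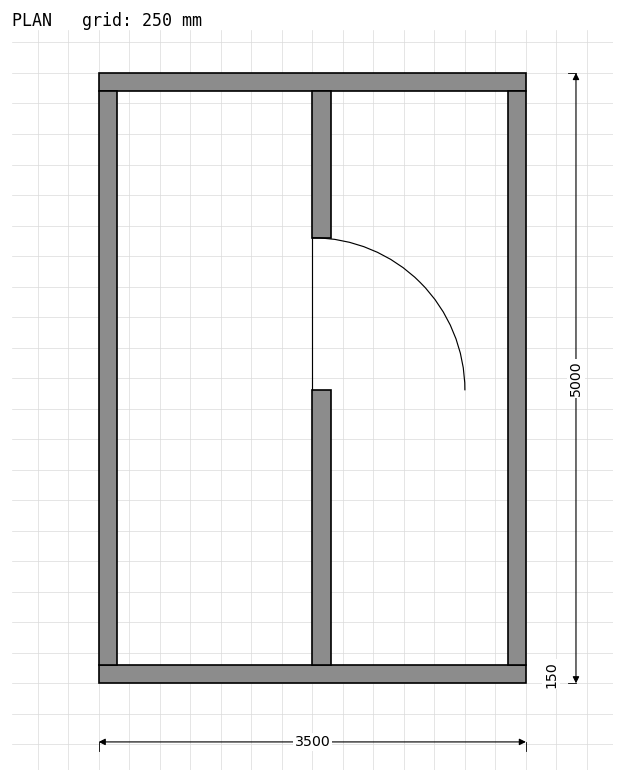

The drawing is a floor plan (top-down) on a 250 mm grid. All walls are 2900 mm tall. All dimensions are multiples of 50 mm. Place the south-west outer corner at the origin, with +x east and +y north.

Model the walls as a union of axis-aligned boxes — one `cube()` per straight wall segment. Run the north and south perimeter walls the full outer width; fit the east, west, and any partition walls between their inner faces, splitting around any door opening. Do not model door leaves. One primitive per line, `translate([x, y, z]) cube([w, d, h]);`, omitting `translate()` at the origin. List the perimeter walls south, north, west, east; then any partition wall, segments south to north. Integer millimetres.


cube([3500, 150, 2900]);
translate([0, 4850, 0]) cube([3500, 150, 2900]);
translate([0, 150, 0]) cube([150, 4700, 2900]);
translate([3350, 150, 0]) cube([150, 4700, 2900]);
translate([1750, 150, 0]) cube([150, 2250, 2900]);
translate([1750, 3650, 0]) cube([150, 1200, 2900]);


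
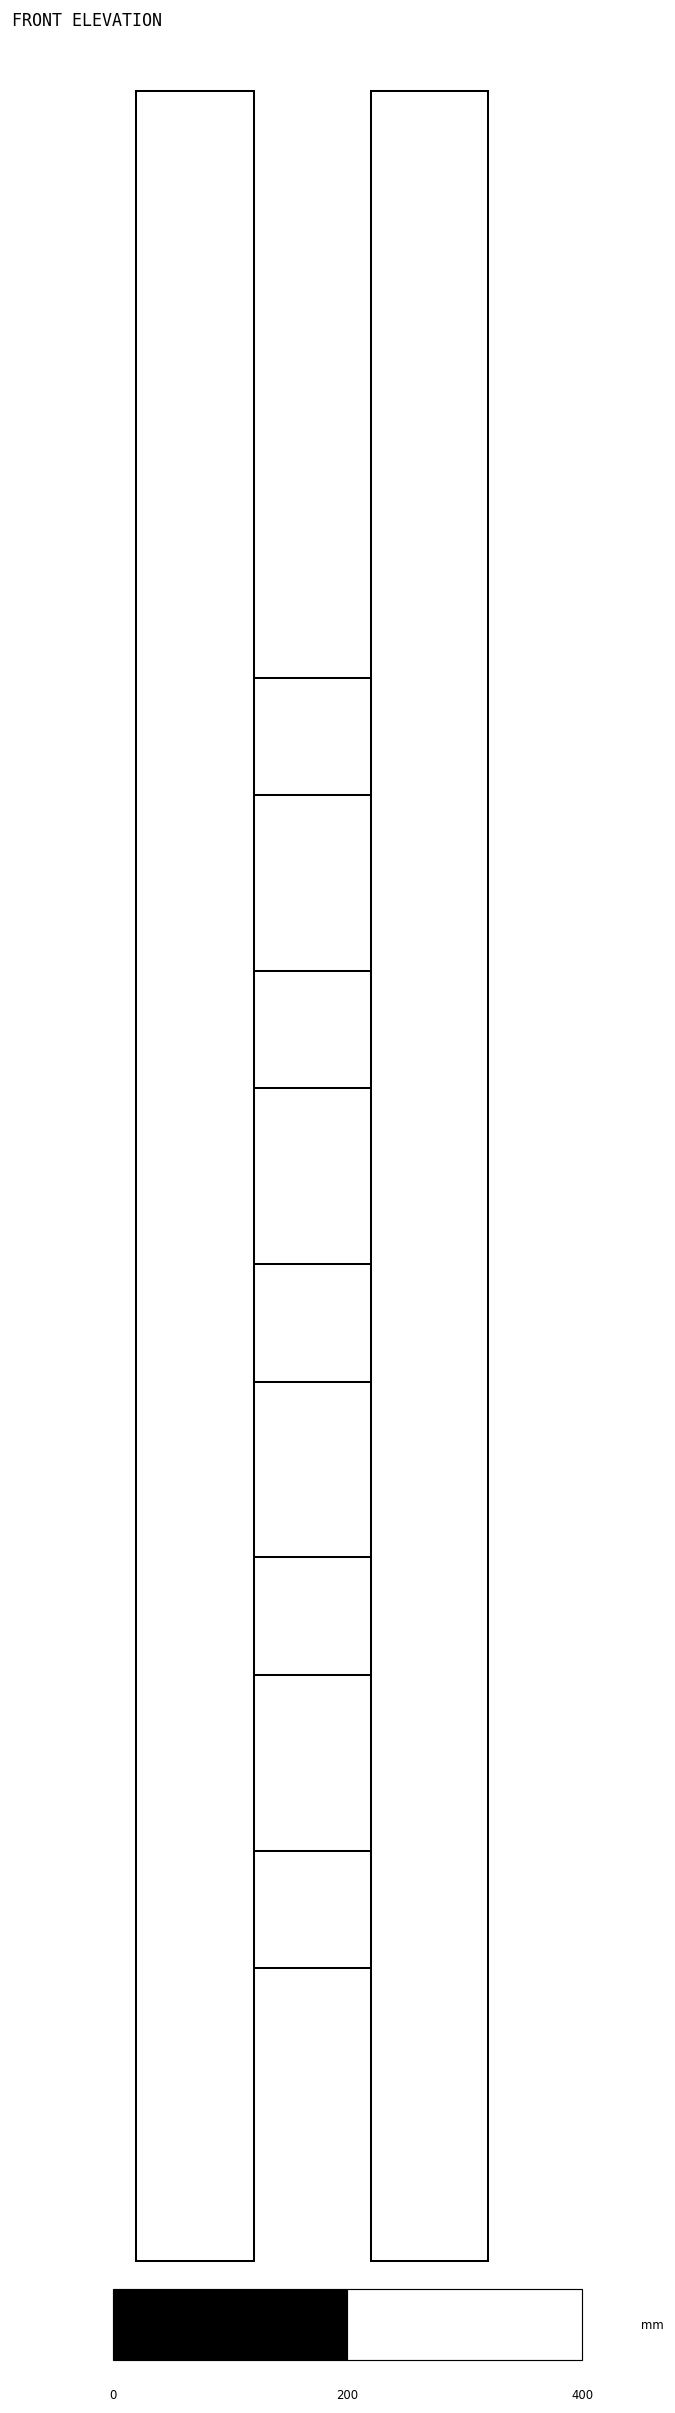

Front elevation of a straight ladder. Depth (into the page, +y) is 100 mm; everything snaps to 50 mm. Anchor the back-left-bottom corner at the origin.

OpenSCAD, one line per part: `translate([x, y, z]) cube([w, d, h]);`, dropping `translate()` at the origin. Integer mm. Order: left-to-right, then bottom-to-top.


cube([100, 100, 1850]);
translate([100, 0, 250]) cube([100, 100, 100]);
translate([100, 0, 500]) cube([100, 100, 100]);
translate([100, 0, 750]) cube([100, 100, 100]);
translate([100, 0, 1000]) cube([100, 100, 100]);
translate([100, 0, 1250]) cube([100, 100, 100]);
translate([200, 0, 0]) cube([100, 100, 1850]);
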